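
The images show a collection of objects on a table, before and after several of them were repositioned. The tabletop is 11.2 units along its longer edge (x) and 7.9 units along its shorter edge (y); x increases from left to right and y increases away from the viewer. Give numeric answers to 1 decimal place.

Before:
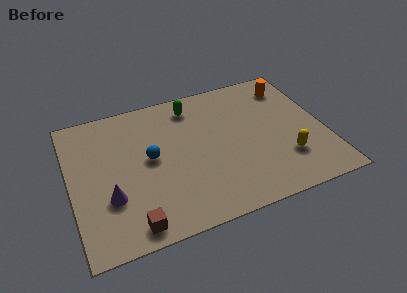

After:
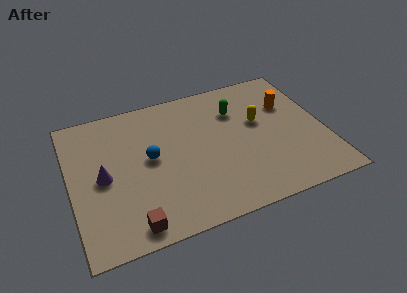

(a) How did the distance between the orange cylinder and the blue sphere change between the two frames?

-0.5

Before: roughly 6.9 units apart; after: 6.4. That's 0.5 units closer together.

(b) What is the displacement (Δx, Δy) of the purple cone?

(-0.2, 1.2)

The purple cone started near (1.6, 2.6) and ended near (1.4, 3.8).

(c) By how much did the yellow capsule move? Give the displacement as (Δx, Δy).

(-0.9, 2.5)

From the two frames, the yellow capsule sits at roughly (9.3, 2.2) before and (8.4, 4.7) after.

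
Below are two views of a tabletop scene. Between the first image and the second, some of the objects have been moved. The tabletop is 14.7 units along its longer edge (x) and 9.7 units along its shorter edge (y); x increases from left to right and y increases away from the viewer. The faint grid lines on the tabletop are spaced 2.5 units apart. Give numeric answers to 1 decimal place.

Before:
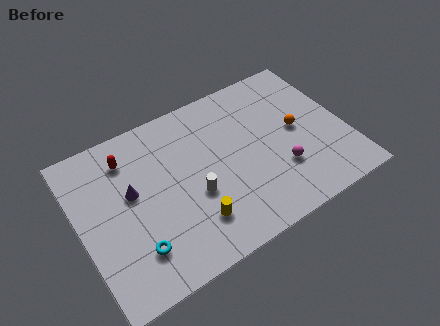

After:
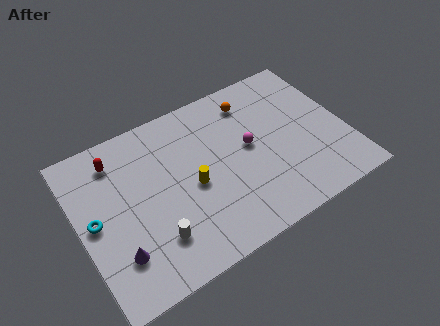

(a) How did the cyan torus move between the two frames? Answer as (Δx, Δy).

(-1.8, 2.6)

From the two frames, the cyan torus sits at roughly (2.6, 2.3) before and (0.8, 4.9) after.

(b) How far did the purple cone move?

3.3

The purple cone was near (2.9, 5.6) before and (1.7, 2.5) after, so it travelled √(1.2² + 3.1²) ≈ 3.3 units.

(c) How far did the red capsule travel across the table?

0.6

The red capsule moved from about (3.0, 7.7) to (2.4, 7.9), a distance of √(0.6² + 0.2²) ≈ 0.6.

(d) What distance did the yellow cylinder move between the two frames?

2.1

The yellow cylinder moved from about (5.8, 2.3) to (6.1, 4.4), a distance of √(0.3² + 2.1²) ≈ 2.1.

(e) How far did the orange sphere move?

3.6

From (12.1, 5.0) to (10.0, 7.9), the orange sphere covered √(2.1² + 2.9²) ≈ 3.6 units.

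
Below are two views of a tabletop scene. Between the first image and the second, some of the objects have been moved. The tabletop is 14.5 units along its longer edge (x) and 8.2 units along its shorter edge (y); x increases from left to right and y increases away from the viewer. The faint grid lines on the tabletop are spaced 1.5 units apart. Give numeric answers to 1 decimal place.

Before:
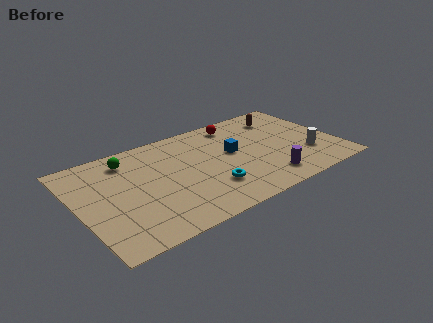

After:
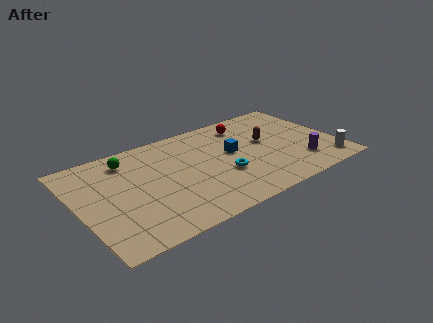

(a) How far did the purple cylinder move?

2.2

The purple cylinder was near (10.1, 1.5) before and (12.2, 2.0) after, so it travelled √(2.1² + 0.5²) ≈ 2.2 units.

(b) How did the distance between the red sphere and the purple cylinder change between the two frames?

-0.3

They were about 5.5 units apart before and 5.2 after — 0.3 units closer together.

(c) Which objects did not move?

the green sphere and the blue cube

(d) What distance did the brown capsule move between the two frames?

2.2

From (12.0, 6.5) to (10.7, 4.7), the brown capsule covered √(1.3² + 1.8²) ≈ 2.2 units.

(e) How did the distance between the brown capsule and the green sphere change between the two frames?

-1.0

The distance was about 8.9 in the first image and 7.9 in the second, so they moved 1.0 units closer together.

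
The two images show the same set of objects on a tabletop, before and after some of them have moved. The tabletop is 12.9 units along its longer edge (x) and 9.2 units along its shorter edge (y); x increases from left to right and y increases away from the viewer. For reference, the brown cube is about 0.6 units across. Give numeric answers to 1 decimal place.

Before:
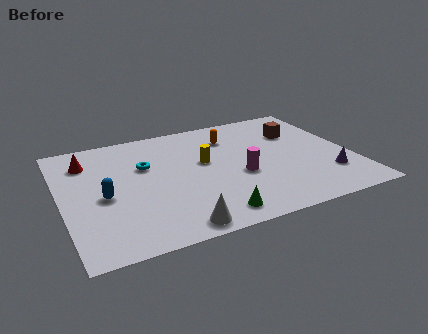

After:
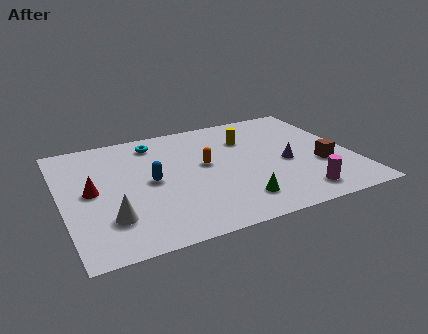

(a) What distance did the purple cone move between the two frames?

2.3

The purple cone was near (11.6, 2.4) before and (9.9, 4.0) after, so it travelled √(1.7² + 1.6²) ≈ 2.3 units.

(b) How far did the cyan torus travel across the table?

1.9

The cyan torus moved from about (3.8, 5.9) to (4.4, 7.7), a distance of √(0.6² + 1.8²) ≈ 1.9.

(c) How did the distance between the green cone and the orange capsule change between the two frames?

-2.6

Before: roughly 6.0 units apart; after: 3.4. That's 2.6 units closer together.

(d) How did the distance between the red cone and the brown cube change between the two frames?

+0.7

The distance was about 9.5 in the first image and 10.2 in the second, so they moved 0.7 units further apart.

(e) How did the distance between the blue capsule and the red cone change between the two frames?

-0.4

The distance was about 3.0 in the first image and 2.6 in the second, so they moved 0.4 units closer together.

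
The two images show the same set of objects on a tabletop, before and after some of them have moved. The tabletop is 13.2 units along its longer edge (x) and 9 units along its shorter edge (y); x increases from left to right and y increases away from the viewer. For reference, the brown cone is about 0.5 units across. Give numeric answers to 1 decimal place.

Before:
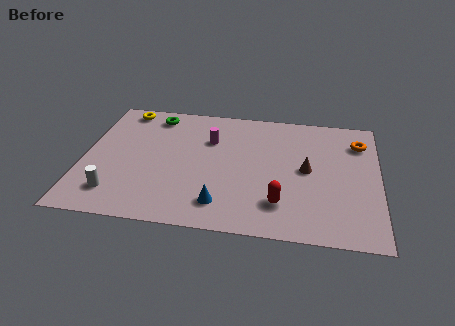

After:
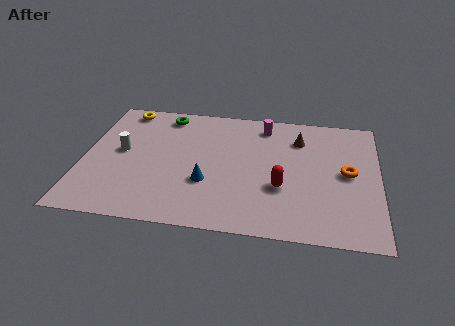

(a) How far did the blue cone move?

1.6

From (6.3, 1.7) to (5.6, 3.1), the blue cone covered √(0.7² + 1.4²) ≈ 1.6 units.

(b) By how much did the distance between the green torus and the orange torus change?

-0.4

They were about 9.3 units apart before and 8.9 after — 0.4 units closer together.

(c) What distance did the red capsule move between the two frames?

1.1

From (8.9, 2.1) to (8.9, 3.2), the red capsule covered √(0.0² + 1.1²) ≈ 1.1 units.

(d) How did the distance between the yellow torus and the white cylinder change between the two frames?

-3.0

The distance was about 6.2 in the first image and 3.2 in the second, so they moved 3.0 units closer together.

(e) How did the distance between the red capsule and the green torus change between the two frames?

-1.0

The distance was about 8.1 in the first image and 7.1 in the second, so they moved 1.0 units closer together.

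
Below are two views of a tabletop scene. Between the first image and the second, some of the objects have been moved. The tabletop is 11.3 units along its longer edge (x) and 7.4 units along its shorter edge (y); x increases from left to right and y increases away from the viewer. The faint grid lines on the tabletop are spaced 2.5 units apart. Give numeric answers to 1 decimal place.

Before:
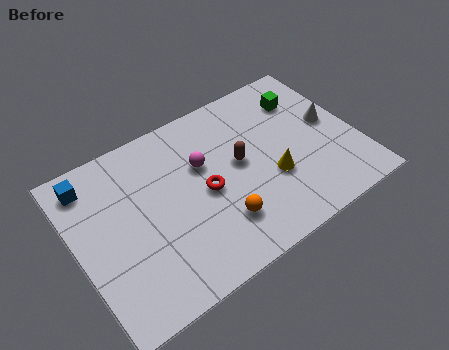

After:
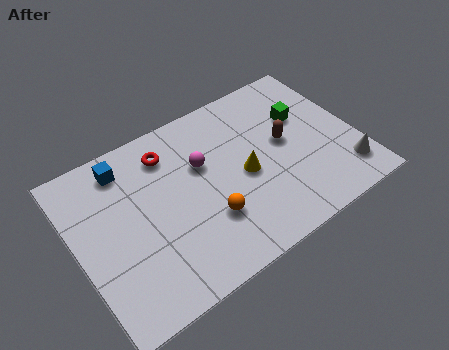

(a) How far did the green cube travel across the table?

0.8

The green cube was near (9.6, 5.6) before and (9.4, 4.8) after, so it travelled √(0.2² + 0.8²) ≈ 0.8 units.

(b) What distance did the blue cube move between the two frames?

1.4

The blue cube moved from about (0.9, 6.2) to (2.3, 6.2), a distance of √(1.4² + 0.0²) ≈ 1.4.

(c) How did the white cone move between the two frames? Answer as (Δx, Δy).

(0.1, -2.5)

The white cone started near (10.4, 4.0) and ended near (10.5, 1.5).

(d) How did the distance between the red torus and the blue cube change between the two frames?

-3.3

Before: roughly 5.0 units apart; after: 1.7. That's 3.3 units closer together.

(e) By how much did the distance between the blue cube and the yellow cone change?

-2.4

The distance was about 7.6 in the first image and 5.2 in the second, so they moved 2.4 units closer together.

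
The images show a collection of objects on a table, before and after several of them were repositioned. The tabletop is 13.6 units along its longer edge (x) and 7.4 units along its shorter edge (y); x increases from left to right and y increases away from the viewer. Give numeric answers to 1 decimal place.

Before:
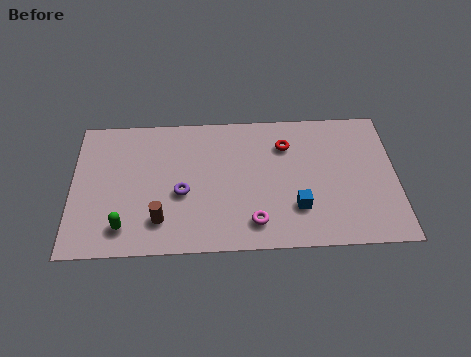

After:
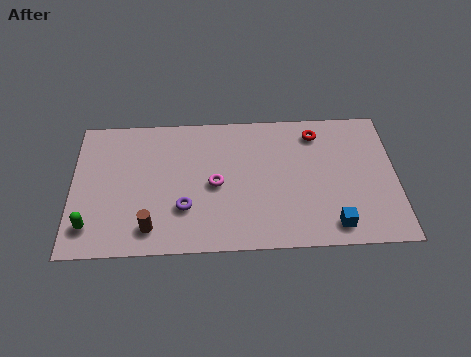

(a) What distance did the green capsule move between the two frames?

1.4

The green capsule was near (2.2, 1.4) before and (0.8, 1.5) after, so it travelled √(1.4² + 0.1²) ≈ 1.4 units.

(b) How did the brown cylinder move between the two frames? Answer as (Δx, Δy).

(-0.4, -0.4)

The brown cylinder was at about (3.7, 1.7) and moved to about (3.3, 1.3).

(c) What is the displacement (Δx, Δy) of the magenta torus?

(-1.6, 2.1)

The magenta torus was at about (7.6, 1.4) and moved to about (6.0, 3.5).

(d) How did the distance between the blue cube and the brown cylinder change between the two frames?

+1.9

They were about 5.7 units apart before and 7.6 after — 1.9 units further apart.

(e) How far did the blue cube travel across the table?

1.8

The blue cube moved from about (9.4, 2.1) to (10.9, 1.1), a distance of √(1.5² + 1.0²) ≈ 1.8.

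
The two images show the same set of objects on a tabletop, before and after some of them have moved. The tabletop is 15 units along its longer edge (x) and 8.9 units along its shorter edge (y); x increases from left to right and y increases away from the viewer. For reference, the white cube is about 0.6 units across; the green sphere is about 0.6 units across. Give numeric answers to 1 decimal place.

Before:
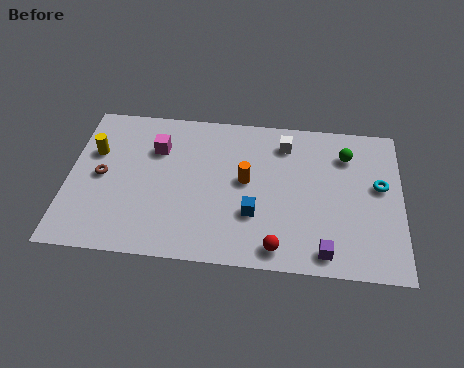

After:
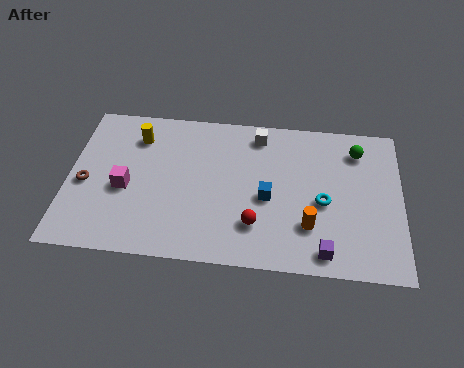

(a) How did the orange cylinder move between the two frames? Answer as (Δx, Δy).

(2.9, -2.3)

From the two frames, the orange cylinder sits at roughly (8.0, 4.8) before and (10.9, 2.5) after.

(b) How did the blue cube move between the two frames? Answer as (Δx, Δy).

(0.6, 1.0)

The blue cube started near (8.4, 2.9) and ended near (9.0, 3.9).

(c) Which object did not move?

the purple cube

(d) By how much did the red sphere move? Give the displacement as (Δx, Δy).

(-1.0, 1.2)

The red sphere was at about (9.5, 1.1) and moved to about (8.5, 2.3).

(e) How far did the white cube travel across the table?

1.3

From (9.7, 7.2) to (8.5, 7.6), the white cube covered √(1.2² + 0.4²) ≈ 1.3 units.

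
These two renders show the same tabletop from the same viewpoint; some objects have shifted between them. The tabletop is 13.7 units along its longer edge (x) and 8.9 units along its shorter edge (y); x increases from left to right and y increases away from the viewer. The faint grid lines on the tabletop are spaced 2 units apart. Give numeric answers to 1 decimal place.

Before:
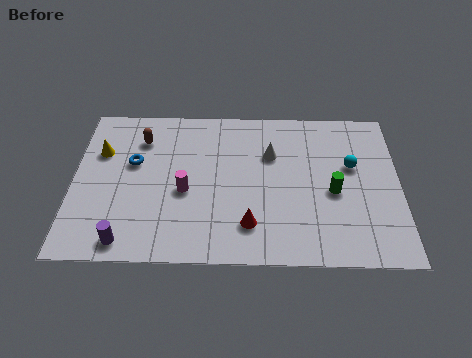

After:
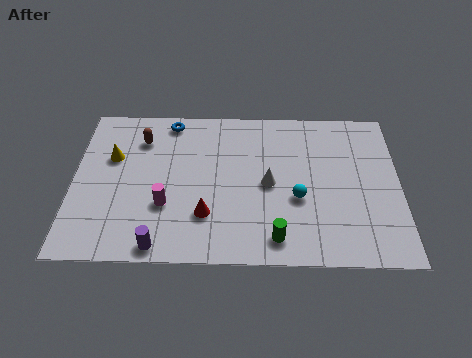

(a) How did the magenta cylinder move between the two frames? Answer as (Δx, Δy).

(-0.8, -0.8)

The magenta cylinder started near (4.7, 3.8) and ended near (3.9, 3.0).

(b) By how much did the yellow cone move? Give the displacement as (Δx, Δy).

(0.5, -0.3)

The yellow cone was at about (1.1, 6.0) and moved to about (1.6, 5.7).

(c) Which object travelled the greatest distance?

the green cylinder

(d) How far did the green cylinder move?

3.5

The green cylinder was near (10.9, 3.9) before and (8.5, 1.3) after, so it travelled √(2.4² + 2.6²) ≈ 3.5 units.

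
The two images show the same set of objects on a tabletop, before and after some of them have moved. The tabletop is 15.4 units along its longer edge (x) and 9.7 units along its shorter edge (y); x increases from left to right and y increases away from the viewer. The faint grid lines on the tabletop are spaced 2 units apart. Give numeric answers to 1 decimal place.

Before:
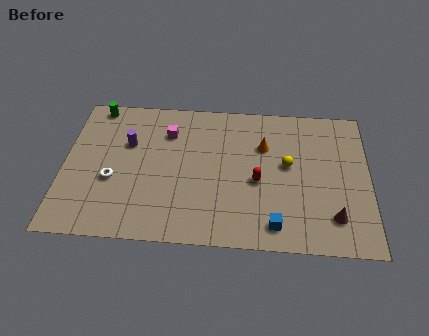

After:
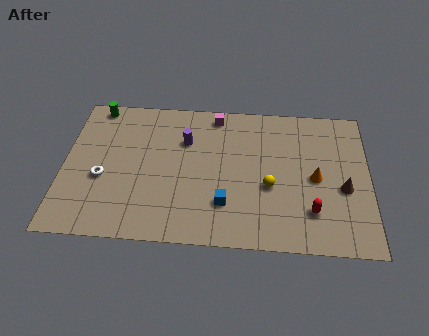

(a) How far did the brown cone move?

2.0

From (13.6, 2.1) to (14.1, 4.0), the brown cone covered √(0.5² + 1.9²) ≈ 2.0 units.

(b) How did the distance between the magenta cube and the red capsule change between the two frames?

+2.4

The distance was about 5.5 in the first image and 7.9 in the second, so they moved 2.4 units further apart.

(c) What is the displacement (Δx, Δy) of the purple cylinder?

(2.9, 0.4)

The purple cylinder started near (3.2, 6.3) and ended near (6.1, 6.7).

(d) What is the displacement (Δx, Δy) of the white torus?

(-0.5, 0.1)

The white torus was at about (2.5, 3.8) and moved to about (2.0, 3.9).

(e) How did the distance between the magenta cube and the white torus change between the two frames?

+3.0

They were about 4.3 units apart before and 7.3 after — 3.0 units further apart.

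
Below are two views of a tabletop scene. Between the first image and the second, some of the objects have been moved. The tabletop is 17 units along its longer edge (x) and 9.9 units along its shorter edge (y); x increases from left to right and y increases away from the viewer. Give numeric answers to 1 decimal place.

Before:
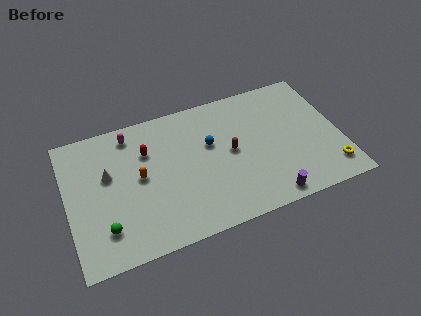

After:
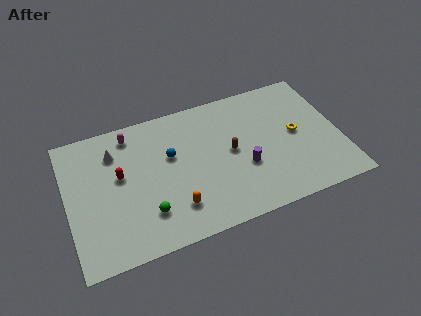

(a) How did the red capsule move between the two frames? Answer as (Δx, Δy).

(-1.8, -1.2)

From the two frames, the red capsule sits at roughly (5.1, 6.9) before and (3.3, 5.7) after.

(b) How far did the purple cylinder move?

3.0

The purple cylinder moved from about (12.1, 1.0) to (10.9, 3.7), a distance of √(1.2² + 2.7²) ≈ 3.0.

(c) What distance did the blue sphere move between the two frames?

2.5

The blue sphere was near (9.0, 6.1) before and (6.5, 6.1) after, so it travelled √(2.5² + 0.0²) ≈ 2.5 units.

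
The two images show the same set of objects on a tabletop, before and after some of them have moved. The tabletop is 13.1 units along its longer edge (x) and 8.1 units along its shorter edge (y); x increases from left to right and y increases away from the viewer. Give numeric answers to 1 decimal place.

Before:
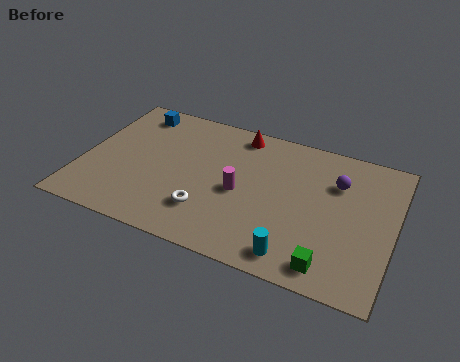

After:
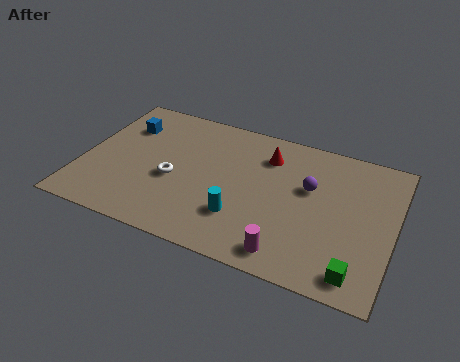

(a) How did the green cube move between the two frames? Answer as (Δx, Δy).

(1.1, 0.0)

From the two frames, the green cube sits at roughly (10.7, 1.1) before and (11.8, 1.1) after.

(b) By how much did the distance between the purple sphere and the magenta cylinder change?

-0.5

Before: roughly 4.4 units apart; after: 3.9. That's 0.5 units closer together.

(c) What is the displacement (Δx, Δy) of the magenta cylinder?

(2.3, -2.6)

The magenta cylinder started near (6.7, 3.7) and ended near (9.0, 1.1).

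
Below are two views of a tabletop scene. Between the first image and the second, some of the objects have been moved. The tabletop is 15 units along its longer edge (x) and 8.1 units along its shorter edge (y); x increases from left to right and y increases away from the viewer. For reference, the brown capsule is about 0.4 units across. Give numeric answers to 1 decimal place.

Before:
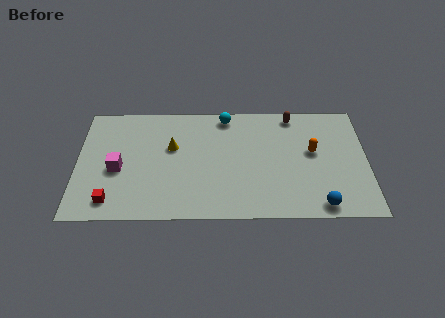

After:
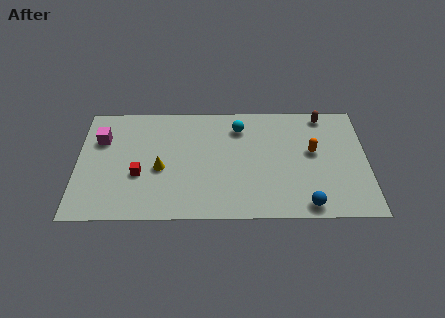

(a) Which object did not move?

the orange capsule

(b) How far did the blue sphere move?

0.7

The blue sphere moved from about (12.5, 0.9) to (11.8, 0.9), a distance of √(0.7² + 0.0²) ≈ 0.7.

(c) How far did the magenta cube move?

2.3

From (2.1, 3.5) to (1.2, 5.6), the magenta cube covered √(0.9² + 2.1²) ≈ 2.3 units.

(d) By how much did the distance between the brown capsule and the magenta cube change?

+1.9

They were about 9.8 units apart before and 11.7 after — 1.9 units further apart.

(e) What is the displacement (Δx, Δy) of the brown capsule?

(1.6, 0.0)

From the two frames, the brown capsule sits at roughly (11.2, 7.2) before and (12.8, 7.2) after.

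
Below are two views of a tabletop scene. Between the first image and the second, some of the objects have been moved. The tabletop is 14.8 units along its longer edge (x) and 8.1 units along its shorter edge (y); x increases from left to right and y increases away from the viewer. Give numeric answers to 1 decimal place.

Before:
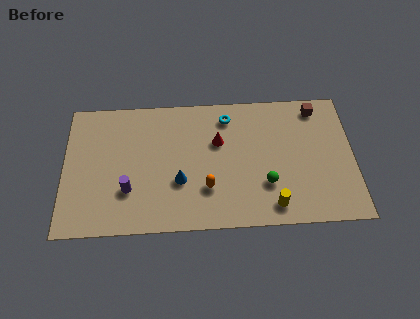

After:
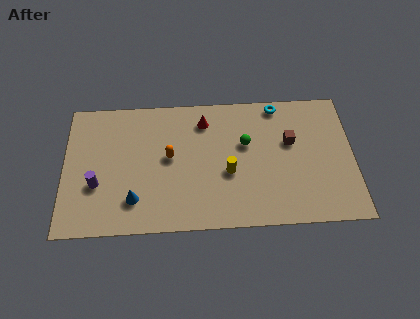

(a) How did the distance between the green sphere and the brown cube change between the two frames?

-2.9

They were about 5.2 units apart before and 2.3 after — 2.9 units closer together.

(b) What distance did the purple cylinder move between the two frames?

1.6

From (3.3, 2.5) to (1.7, 2.9), the purple cylinder covered √(1.6² + 0.4²) ≈ 1.6 units.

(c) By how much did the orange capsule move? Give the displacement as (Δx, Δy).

(-1.9, 2.0)

From the two frames, the orange capsule sits at roughly (7.3, 2.4) before and (5.4, 4.4) after.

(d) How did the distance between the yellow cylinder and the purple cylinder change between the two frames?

-0.7

Before: roughly 7.4 units apart; after: 6.7. That's 0.7 units closer together.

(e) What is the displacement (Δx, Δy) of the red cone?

(-0.7, 1.3)

The red cone was at about (7.9, 5.2) and moved to about (7.2, 6.5).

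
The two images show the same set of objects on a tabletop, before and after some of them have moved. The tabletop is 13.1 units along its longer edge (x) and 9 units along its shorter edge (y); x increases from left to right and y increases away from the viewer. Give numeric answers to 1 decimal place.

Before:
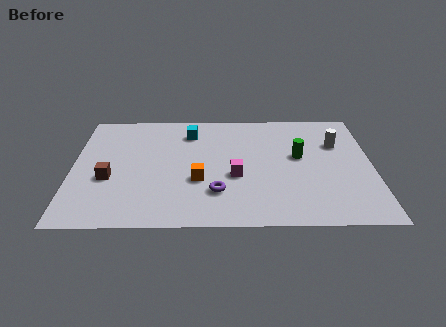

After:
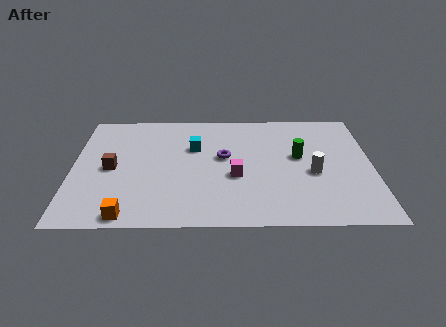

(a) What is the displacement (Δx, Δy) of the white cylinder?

(-1.1, -2.3)

The white cylinder was at about (11.6, 6.1) and moved to about (10.5, 3.8).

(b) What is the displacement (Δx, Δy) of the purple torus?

(0.3, 2.7)

The purple torus started near (6.3, 2.4) and ended near (6.6, 5.1).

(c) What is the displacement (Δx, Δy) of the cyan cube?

(0.2, -1.2)

The cyan cube started near (5.1, 7.1) and ended near (5.3, 5.9).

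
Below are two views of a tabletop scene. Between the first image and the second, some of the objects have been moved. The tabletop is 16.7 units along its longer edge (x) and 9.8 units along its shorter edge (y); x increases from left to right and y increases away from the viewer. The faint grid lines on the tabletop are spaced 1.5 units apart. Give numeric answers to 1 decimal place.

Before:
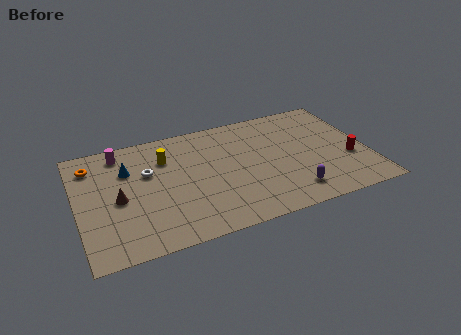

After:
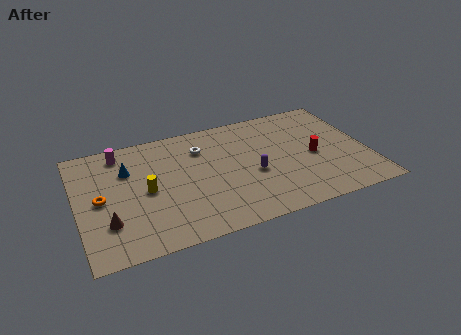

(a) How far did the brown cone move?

1.8

From (2.3, 4.5) to (1.6, 2.8), the brown cone covered √(0.7² + 1.7²) ≈ 1.8 units.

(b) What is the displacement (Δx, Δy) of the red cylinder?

(-2.0, 0.9)

From the two frames, the red cylinder sits at roughly (15.6, 3.6) before and (13.6, 4.5) after.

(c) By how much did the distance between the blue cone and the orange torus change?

+0.4

Before: roughly 2.2 units apart; after: 2.6. That's 0.4 units further apart.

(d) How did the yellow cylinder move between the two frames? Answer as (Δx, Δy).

(-1.3, -2.4)

The yellow cylinder was at about (5.2, 7.1) and moved to about (3.9, 4.7).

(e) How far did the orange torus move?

3.0

The orange torus was near (1.0, 7.8) before and (1.3, 4.8) after, so it travelled √(0.3² + 3.0²) ≈ 3.0 units.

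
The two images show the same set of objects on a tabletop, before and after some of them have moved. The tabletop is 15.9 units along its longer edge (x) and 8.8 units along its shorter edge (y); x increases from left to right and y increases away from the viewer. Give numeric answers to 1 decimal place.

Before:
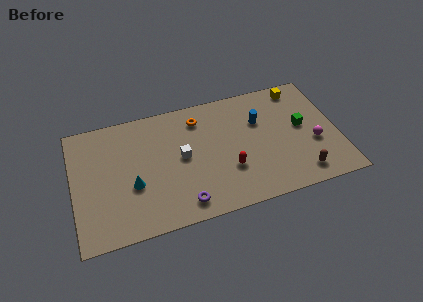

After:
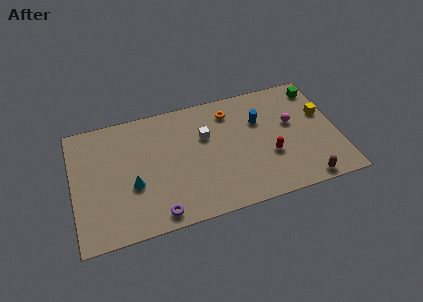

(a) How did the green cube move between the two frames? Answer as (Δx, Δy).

(1.2, 2.6)

The green cube started near (13.8, 4.8) and ended near (15.0, 7.4).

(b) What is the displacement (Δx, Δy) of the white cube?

(1.5, 1.1)

The white cube was at about (6.5, 4.6) and moved to about (8.0, 5.7).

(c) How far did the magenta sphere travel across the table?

2.2

The magenta sphere moved from about (14.4, 3.4) to (13.2, 5.2), a distance of √(1.2² + 1.8²) ≈ 2.2.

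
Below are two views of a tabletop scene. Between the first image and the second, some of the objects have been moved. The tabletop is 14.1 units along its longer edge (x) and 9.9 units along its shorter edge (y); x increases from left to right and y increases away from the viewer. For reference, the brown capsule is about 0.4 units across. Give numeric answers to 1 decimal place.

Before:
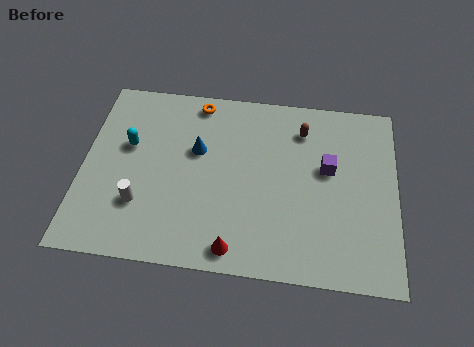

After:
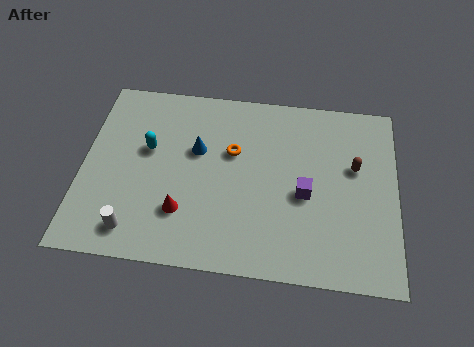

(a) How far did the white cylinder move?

1.4

The white cylinder moved from about (2.7, 2.9) to (2.5, 1.5), a distance of √(0.2² + 1.4²) ≈ 1.4.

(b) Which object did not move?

the blue cone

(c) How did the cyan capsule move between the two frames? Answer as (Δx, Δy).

(0.9, -0.1)

The cyan capsule started near (2.0, 6.0) and ended near (2.9, 5.9).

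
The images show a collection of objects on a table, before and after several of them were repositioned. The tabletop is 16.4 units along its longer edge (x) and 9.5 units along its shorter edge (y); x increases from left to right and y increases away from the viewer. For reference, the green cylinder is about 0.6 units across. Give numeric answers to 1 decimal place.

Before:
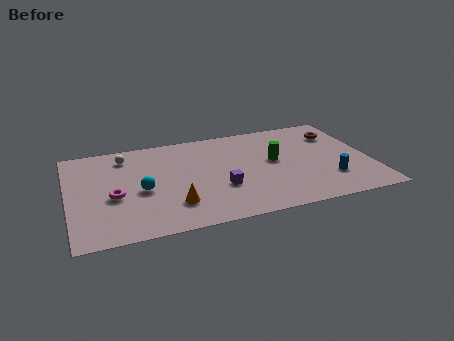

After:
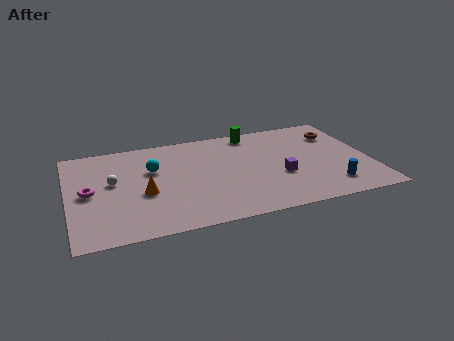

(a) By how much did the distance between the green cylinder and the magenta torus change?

+1.0

Before: roughly 8.9 units apart; after: 9.9. That's 1.0 units further apart.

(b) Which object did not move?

the brown torus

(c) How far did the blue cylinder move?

0.7

From (14.0, 2.6) to (14.0, 1.9), the blue cylinder covered √(0.0² + 0.7²) ≈ 0.7 units.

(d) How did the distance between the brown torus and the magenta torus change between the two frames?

+1.1

Before: roughly 12.9 units apart; after: 14.0. That's 1.1 units further apart.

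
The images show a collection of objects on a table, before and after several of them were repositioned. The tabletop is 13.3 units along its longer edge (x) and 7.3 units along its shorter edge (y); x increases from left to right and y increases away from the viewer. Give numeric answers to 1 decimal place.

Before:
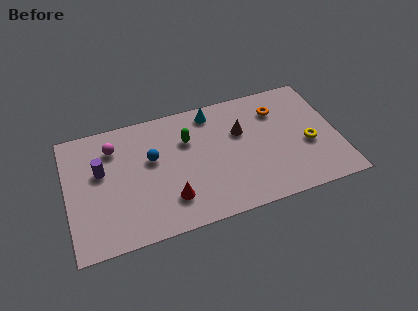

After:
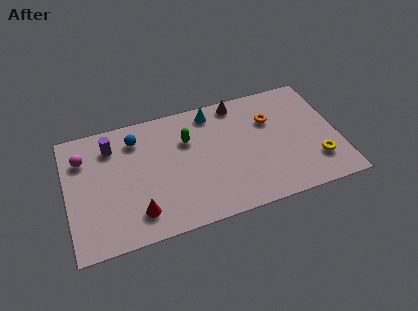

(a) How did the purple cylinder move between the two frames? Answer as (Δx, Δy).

(0.6, 1.3)

The purple cylinder started near (1.7, 4.4) and ended near (2.3, 5.7).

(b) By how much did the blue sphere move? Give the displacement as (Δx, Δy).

(-0.7, 1.4)

The blue sphere started near (4.2, 4.4) and ended near (3.5, 5.8).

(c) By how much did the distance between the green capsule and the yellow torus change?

+0.7

They were about 6.1 units apart before and 6.8 after — 0.7 units further apart.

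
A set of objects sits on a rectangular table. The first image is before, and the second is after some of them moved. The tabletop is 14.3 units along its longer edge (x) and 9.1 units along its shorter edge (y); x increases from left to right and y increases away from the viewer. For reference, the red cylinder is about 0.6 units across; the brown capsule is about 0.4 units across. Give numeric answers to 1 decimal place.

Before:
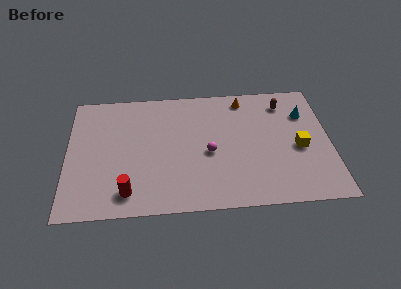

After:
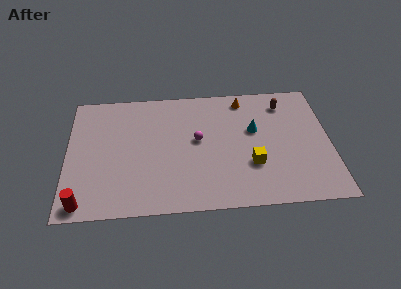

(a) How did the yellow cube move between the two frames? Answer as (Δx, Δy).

(-2.6, -1.0)

The yellow cube started near (12.6, 4.0) and ended near (10.0, 3.0).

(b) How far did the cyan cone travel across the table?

3.0

The cyan cone moved from about (13.0, 6.5) to (10.2, 5.5), a distance of √(2.8² + 1.0²) ≈ 3.0.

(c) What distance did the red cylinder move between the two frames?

2.5

From (3.3, 1.5) to (0.9, 0.9), the red cylinder covered √(2.4² + 0.6²) ≈ 2.5 units.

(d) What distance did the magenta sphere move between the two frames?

1.2

The magenta sphere moved from about (7.7, 4.0) to (7.1, 5.0), a distance of √(0.6² + 1.0²) ≈ 1.2.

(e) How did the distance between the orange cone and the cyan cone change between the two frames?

-1.1

The distance was about 3.6 in the first image and 2.5 in the second, so they moved 1.1 units closer together.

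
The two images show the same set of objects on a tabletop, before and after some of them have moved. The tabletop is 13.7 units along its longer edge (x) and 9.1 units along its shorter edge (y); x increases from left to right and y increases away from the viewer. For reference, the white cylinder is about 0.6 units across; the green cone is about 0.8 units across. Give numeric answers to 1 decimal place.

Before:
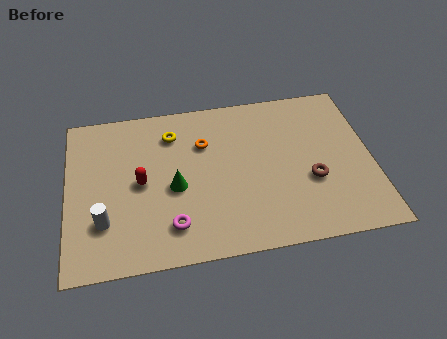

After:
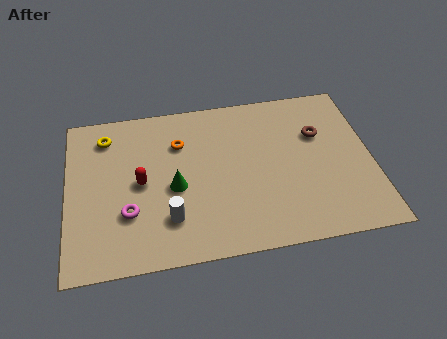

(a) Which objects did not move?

the green cone and the red capsule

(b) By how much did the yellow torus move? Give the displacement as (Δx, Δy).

(-3.0, 0.3)

From the two frames, the yellow torus sits at roughly (4.8, 7.1) before and (1.8, 7.4) after.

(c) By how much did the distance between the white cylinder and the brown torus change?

-1.5

Before: roughly 9.3 units apart; after: 7.8. That's 1.5 units closer together.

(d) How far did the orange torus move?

1.1

From (6.2, 6.3) to (5.1, 6.5), the orange torus covered √(1.1² + 0.2²) ≈ 1.1 units.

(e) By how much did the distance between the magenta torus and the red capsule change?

-1.2

The distance was about 2.9 in the first image and 1.7 in the second, so they moved 1.2 units closer together.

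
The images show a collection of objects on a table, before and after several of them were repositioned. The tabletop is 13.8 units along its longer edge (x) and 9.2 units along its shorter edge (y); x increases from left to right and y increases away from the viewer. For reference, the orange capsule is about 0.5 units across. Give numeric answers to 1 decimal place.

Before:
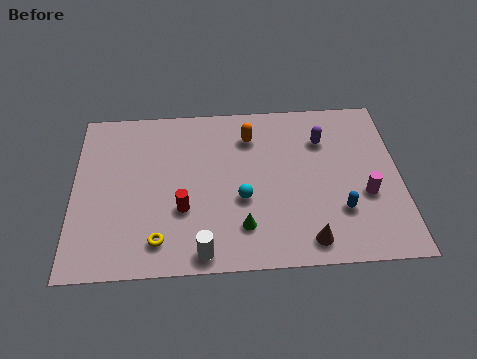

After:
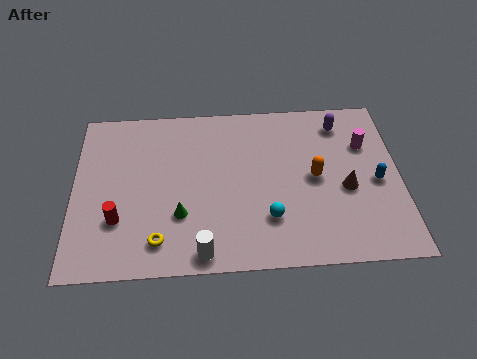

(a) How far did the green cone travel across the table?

2.7

From (7.1, 2.1) to (4.5, 2.9), the green cone covered √(2.6² + 0.8²) ≈ 2.7 units.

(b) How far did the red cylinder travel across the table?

2.7

From (4.6, 3.2) to (1.9, 2.8), the red cylinder covered √(2.7² + 0.4²) ≈ 2.7 units.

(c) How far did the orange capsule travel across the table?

3.7

The orange capsule moved from about (7.5, 7.1) to (10.2, 4.6), a distance of √(2.7² + 2.5²) ≈ 3.7.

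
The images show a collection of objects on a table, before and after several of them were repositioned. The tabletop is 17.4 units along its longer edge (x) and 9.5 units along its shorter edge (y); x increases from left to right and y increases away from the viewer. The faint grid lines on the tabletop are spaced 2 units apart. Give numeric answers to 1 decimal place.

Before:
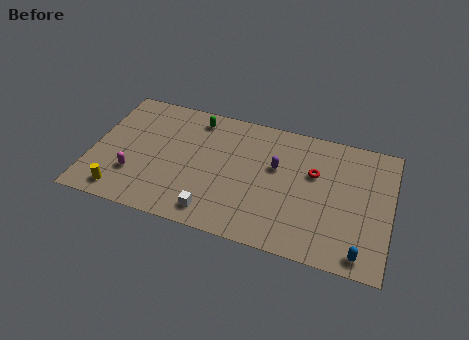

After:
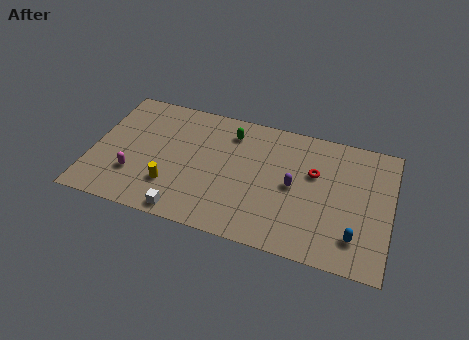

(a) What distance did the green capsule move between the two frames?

2.2

The green capsule moved from about (5.8, 8.1) to (7.9, 7.6), a distance of √(2.1² + 0.5²) ≈ 2.2.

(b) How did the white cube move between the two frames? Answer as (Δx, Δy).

(-1.6, -0.5)

The white cube was at about (7.4, 1.4) and moved to about (5.8, 0.9).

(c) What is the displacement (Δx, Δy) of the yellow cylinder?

(2.8, 1.3)

From the two frames, the yellow cylinder sits at roughly (2.0, 1.3) before and (4.8, 2.6) after.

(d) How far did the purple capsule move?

1.6

From (10.7, 5.8) to (11.8, 4.7), the purple capsule covered √(1.1² + 1.1²) ≈ 1.6 units.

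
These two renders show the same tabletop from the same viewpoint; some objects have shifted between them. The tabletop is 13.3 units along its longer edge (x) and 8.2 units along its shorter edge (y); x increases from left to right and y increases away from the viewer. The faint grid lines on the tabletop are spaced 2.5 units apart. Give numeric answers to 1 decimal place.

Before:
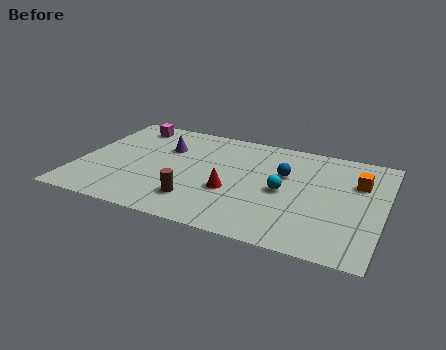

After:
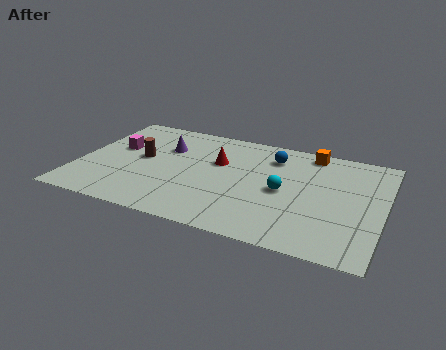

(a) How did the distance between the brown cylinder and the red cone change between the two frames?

+1.6

The distance was about 1.8 in the first image and 3.4 in the second, so they moved 1.6 units further apart.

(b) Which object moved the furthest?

the brown cylinder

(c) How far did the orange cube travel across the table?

2.8

From (12.1, 5.6) to (9.9, 7.3), the orange cube covered √(2.2² + 1.7²) ≈ 2.8 units.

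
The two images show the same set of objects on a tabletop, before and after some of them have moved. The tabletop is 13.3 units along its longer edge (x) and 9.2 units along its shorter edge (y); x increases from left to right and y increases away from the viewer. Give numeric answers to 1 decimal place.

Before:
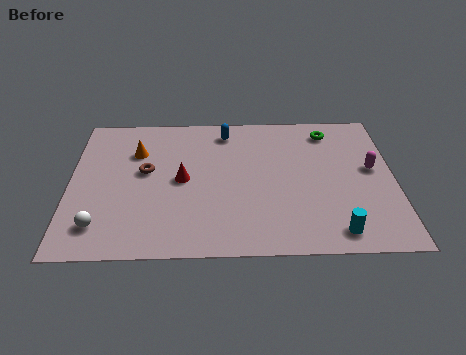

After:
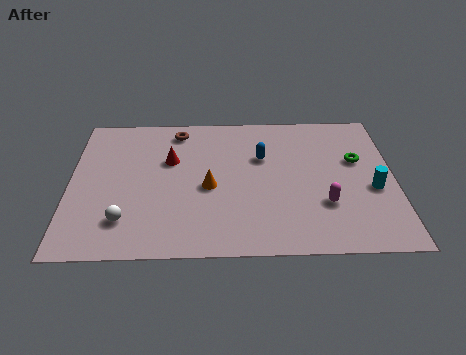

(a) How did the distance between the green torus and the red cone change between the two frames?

+0.9

The distance was about 6.8 in the first image and 7.7 in the second, so they moved 0.9 units further apart.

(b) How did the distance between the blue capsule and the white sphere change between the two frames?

-1.1

Before: roughly 7.9 units apart; after: 6.8. That's 1.1 units closer together.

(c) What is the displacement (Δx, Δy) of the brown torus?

(1.3, 2.7)

The brown torus was at about (3.1, 5.2) and moved to about (4.4, 7.9).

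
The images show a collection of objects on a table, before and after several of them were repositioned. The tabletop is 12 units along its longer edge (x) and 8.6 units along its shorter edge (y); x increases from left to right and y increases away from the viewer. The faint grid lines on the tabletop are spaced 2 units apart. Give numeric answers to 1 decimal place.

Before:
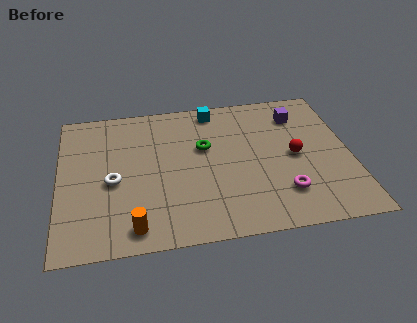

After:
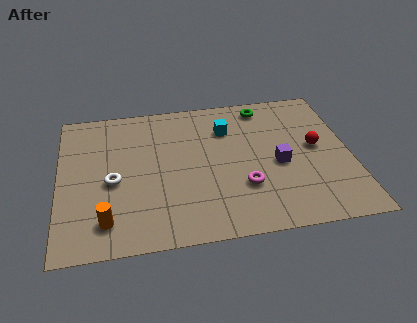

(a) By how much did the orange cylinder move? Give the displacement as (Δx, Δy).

(-1.1, 0.5)

The orange cylinder was at about (3.0, 1.1) and moved to about (1.9, 1.6).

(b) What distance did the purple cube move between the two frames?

3.1

The purple cube moved from about (10.0, 6.7) to (9.0, 3.8), a distance of √(1.0² + 2.9²) ≈ 3.1.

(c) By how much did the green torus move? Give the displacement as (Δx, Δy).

(2.6, 2.2)

The green torus started near (6.0, 5.3) and ended near (8.6, 7.5).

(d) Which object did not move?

the white torus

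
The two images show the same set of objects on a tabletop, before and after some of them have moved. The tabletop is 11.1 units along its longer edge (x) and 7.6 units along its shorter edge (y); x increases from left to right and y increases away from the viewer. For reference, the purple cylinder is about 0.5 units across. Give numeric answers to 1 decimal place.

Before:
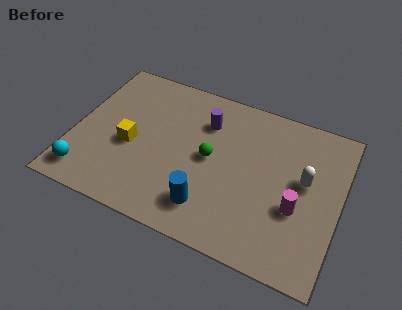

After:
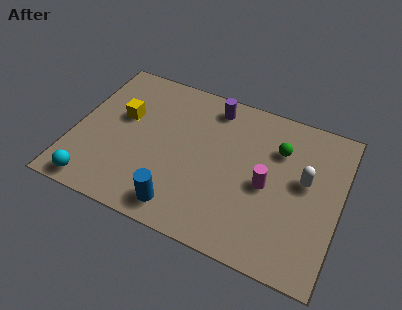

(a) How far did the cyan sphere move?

0.6

From (0.8, 1.2) to (1.2, 0.8), the cyan sphere covered √(0.4² + 0.4²) ≈ 0.6 units.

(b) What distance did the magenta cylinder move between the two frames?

1.4

The magenta cylinder moved from about (9.4, 2.9) to (8.1, 3.5), a distance of √(1.3² + 0.6²) ≈ 1.4.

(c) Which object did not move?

the white capsule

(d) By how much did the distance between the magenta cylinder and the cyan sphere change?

-1.4

They were about 8.8 units apart before and 7.4 after — 1.4 units closer together.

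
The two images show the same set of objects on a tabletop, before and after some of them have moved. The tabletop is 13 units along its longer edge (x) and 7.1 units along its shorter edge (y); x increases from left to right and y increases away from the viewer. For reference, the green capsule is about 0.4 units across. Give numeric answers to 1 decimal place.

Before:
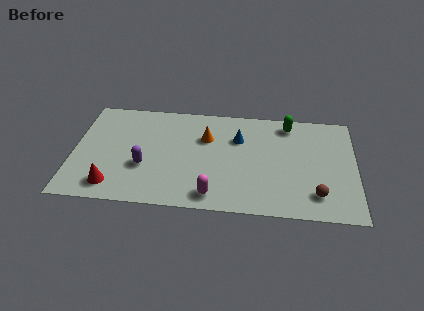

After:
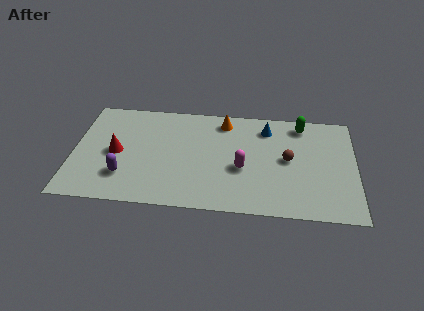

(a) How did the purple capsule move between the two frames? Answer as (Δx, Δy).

(-0.9, -0.7)

The purple capsule was at about (3.3, 2.6) and moved to about (2.4, 1.9).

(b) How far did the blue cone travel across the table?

1.5

The blue cone was near (7.6, 4.9) before and (8.9, 5.7) after, so it travelled √(1.3² + 0.8²) ≈ 1.5 units.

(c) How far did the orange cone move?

1.4

The orange cone was near (6.1, 4.8) before and (6.9, 6.0) after, so it travelled √(0.8² + 1.2²) ≈ 1.4 units.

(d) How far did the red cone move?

2.2

From (1.9, 1.2) to (2.0, 3.4), the red cone covered √(0.1² + 2.2²) ≈ 2.2 units.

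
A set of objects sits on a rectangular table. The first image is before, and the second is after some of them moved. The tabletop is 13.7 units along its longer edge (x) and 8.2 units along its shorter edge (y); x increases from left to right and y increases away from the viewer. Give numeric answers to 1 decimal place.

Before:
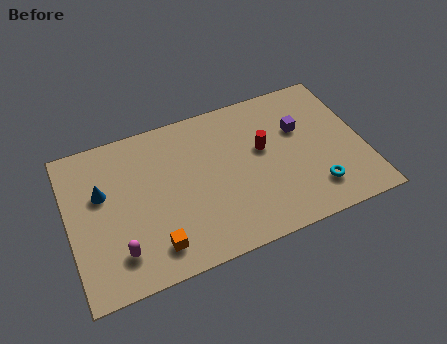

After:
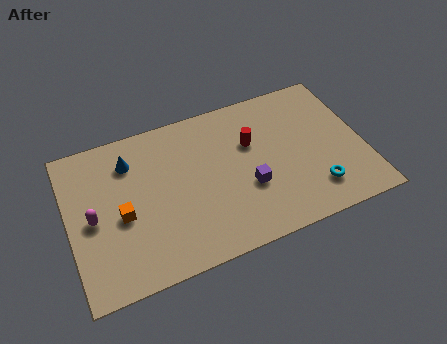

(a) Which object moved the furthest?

the purple cube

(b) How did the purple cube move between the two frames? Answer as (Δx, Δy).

(-2.7, -2.3)

The purple cube was at about (10.9, 5.3) and moved to about (8.2, 3.0).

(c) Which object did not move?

the cyan torus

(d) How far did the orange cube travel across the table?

2.5

The orange cube moved from about (3.7, 1.5) to (2.4, 3.6), a distance of √(1.3² + 2.1²) ≈ 2.5.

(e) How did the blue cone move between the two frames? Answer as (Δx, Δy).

(1.4, 1.2)

The blue cone started near (1.6, 5.1) and ended near (3.0, 6.3).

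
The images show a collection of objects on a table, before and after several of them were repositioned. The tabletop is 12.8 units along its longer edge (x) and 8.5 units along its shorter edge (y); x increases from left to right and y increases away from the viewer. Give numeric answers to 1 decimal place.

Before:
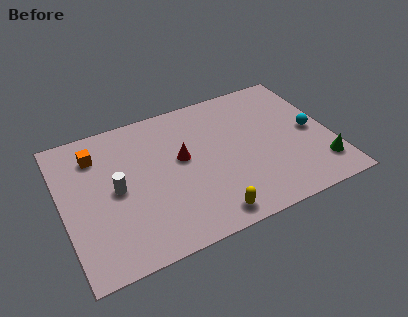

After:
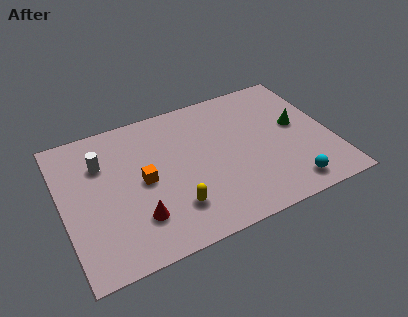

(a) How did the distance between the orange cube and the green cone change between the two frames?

-3.8

Before: roughly 11.3 units apart; after: 7.5. That's 3.8 units closer together.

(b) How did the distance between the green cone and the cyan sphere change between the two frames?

+1.3

Before: roughly 2.3 units apart; after: 3.6. That's 1.3 units further apart.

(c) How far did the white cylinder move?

1.9

The white cylinder was near (2.5, 4.2) before and (2.0, 6.0) after, so it travelled √(0.5² + 1.8²) ≈ 1.9 units.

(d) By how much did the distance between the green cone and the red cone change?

+1.4

The distance was about 7.0 in the first image and 8.4 in the second, so they moved 1.4 units further apart.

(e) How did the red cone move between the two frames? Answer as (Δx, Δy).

(-2.4, -2.6)

The red cone was at about (5.7, 4.8) and moved to about (3.3, 2.2).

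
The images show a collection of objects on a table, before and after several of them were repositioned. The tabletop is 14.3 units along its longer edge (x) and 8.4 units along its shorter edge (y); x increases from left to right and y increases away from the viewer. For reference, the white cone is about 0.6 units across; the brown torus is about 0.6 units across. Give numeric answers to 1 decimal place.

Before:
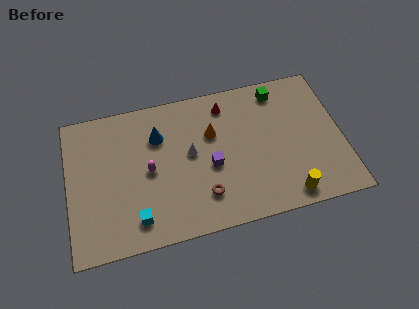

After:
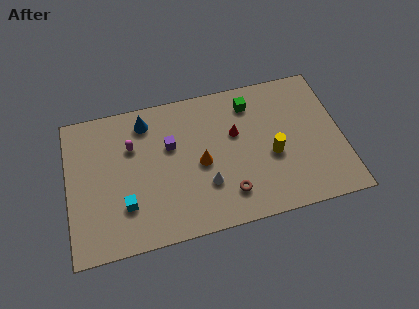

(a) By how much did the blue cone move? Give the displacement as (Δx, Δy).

(-0.6, 1.0)

The blue cone was at about (4.8, 6.0) and moved to about (4.2, 7.0).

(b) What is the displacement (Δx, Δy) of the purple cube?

(-2.0, 1.7)

The purple cube started near (7.4, 3.6) and ended near (5.4, 5.3).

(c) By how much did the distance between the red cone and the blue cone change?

+1.2

They were about 3.7 units apart before and 4.9 after — 1.2 units further apart.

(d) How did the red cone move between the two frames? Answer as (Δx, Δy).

(0.4, -1.8)

The red cone was at about (8.4, 7.0) and moved to about (8.8, 5.2).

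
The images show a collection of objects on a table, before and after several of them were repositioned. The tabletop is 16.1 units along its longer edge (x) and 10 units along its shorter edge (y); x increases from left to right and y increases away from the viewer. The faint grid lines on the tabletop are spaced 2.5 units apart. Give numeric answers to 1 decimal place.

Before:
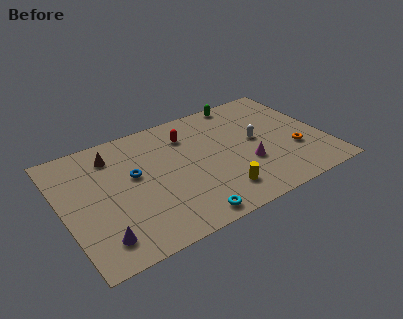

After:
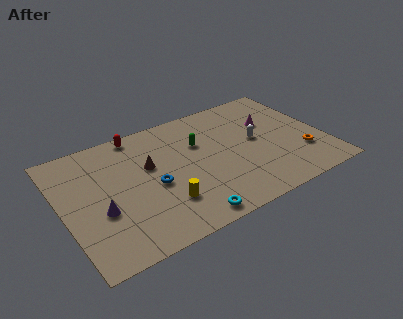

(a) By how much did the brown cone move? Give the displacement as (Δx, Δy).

(2.0, -1.9)

The brown cone started near (3.4, 8.0) and ended near (5.4, 6.1).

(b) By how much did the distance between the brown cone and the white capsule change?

-2.4

Before: roughly 9.0 units apart; after: 6.6. That's 2.4 units closer together.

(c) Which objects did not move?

the cyan torus and the white capsule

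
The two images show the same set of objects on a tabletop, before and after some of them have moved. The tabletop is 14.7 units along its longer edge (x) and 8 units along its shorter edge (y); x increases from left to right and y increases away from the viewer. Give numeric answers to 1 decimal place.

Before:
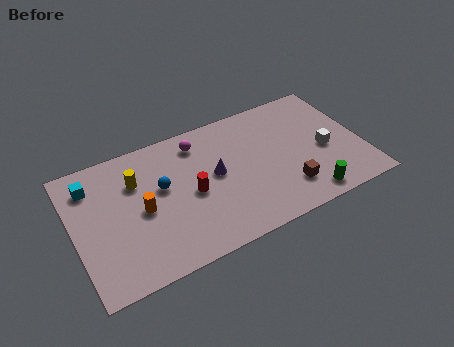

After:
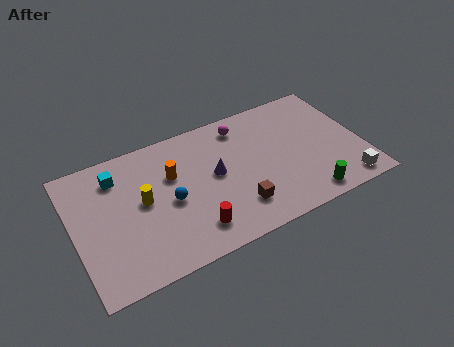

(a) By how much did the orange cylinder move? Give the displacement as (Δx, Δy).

(1.7, 1.4)

From the two frames, the orange cylinder sits at roughly (3.4, 3.8) before and (5.1, 5.2) after.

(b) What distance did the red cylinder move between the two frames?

2.1

The red cylinder was near (5.9, 3.7) before and (5.7, 1.6) after, so it travelled √(0.2² + 2.1²) ≈ 2.1 units.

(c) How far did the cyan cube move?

1.3

The cyan cube moved from about (1.1, 6.3) to (2.4, 6.3), a distance of √(1.3² + 0.0²) ≈ 1.3.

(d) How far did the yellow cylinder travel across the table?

1.3

The yellow cylinder moved from about (3.3, 5.6) to (3.5, 4.3), a distance of √(0.2² + 1.3²) ≈ 1.3.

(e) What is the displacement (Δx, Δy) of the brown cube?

(-2.6, 0.0)

From the two frames, the brown cube sits at roughly (10.6, 1.9) before and (8.0, 1.9) after.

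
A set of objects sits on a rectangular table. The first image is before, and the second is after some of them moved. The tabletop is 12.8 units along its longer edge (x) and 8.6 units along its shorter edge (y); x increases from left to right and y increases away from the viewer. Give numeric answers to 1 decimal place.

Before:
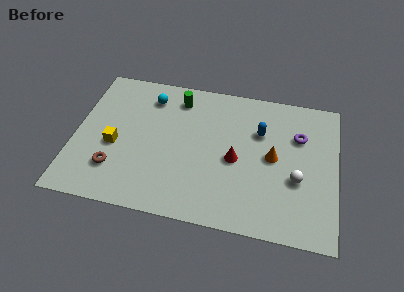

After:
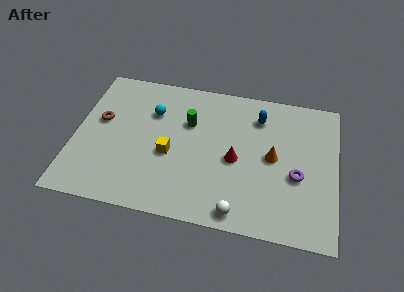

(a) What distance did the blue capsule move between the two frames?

0.9

The blue capsule was near (9.0, 5.8) before and (8.9, 6.7) after, so it travelled √(0.1² + 0.9²) ≈ 0.9 units.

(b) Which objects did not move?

the orange cone and the red cone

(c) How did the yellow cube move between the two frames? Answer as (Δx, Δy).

(2.7, 0.0)

The yellow cube was at about (2.0, 3.6) and moved to about (4.7, 3.6).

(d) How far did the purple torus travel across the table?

2.4

The purple torus moved from about (10.9, 5.9) to (10.9, 3.5), a distance of √(0.0² + 2.4²) ≈ 2.4.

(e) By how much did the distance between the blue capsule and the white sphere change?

+2.7

Before: roughly 3.1 units apart; after: 5.8. That's 2.7 units further apart.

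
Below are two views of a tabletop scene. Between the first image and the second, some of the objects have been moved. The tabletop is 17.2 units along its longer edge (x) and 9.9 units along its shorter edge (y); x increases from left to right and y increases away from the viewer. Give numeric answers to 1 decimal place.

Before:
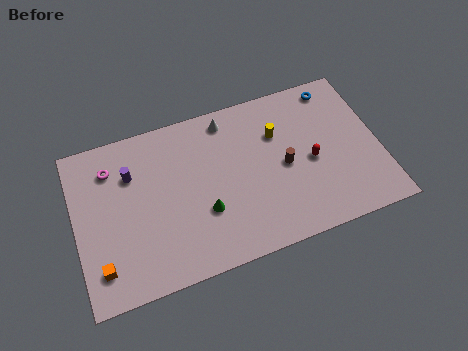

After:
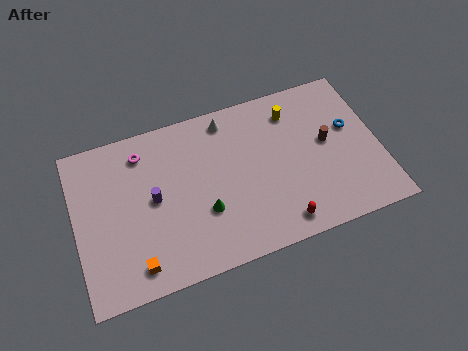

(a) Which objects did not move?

the green cone and the white cone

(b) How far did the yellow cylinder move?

1.5

From (11.6, 6.8) to (12.6, 7.9), the yellow cylinder covered √(1.0² + 1.1²) ≈ 1.5 units.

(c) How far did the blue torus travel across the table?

2.9

The blue torus moved from about (15.1, 8.7) to (15.7, 5.9), a distance of √(0.6² + 2.8²) ≈ 2.9.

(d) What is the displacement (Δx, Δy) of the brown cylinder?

(2.5, 0.7)

The brown cylinder started near (11.8, 4.7) and ended near (14.3, 5.4).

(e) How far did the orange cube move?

2.0

The orange cube moved from about (1.2, 2.0) to (3.1, 1.5), a distance of √(1.9² + 0.5²) ≈ 2.0.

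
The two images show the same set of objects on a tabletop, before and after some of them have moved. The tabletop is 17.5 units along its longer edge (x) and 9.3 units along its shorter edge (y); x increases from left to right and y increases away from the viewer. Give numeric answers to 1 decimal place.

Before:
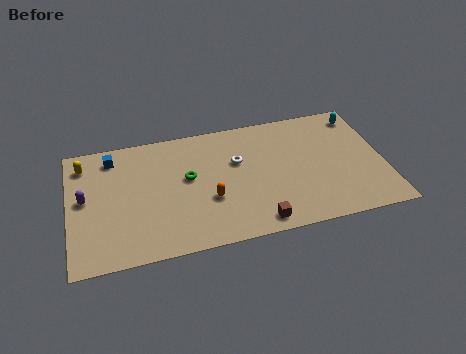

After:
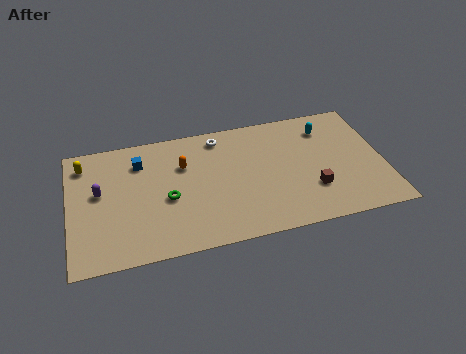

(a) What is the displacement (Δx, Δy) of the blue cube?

(1.5, -0.7)

The blue cube started near (2.5, 7.8) and ended near (4.0, 7.1).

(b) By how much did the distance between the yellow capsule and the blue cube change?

+1.5

The distance was about 1.6 in the first image and 3.1 in the second, so they moved 1.5 units further apart.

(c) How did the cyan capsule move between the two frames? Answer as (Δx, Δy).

(-2.0, -0.6)

From the two frames, the cyan capsule sits at roughly (16.5, 7.9) before and (14.5, 7.3) after.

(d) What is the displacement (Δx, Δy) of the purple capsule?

(0.8, 0.3)

From the two frames, the purple capsule sits at roughly (0.9, 5.0) before and (1.7, 5.3) after.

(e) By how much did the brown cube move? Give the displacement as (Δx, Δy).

(3.2, 1.7)

The brown cube was at about (10.2, 1.1) and moved to about (13.4, 2.8).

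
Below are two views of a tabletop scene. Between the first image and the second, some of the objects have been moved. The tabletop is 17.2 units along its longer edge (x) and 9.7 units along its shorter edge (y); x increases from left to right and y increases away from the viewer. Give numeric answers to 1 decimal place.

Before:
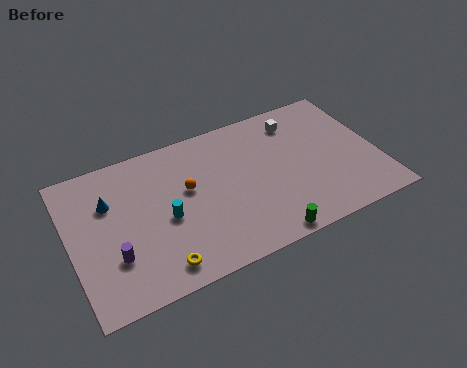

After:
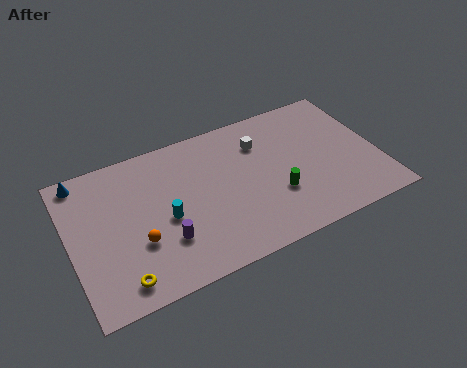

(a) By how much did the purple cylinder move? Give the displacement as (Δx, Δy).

(2.8, -0.1)

The purple cylinder was at about (2.2, 3.0) and moved to about (5.0, 2.9).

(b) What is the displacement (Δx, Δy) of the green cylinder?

(1.0, 2.5)

The green cylinder was at about (10.3, 0.8) and moved to about (11.3, 3.3).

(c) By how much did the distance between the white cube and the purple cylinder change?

-4.7

The distance was about 12.0 in the first image and 7.3 in the second, so they moved 4.7 units closer together.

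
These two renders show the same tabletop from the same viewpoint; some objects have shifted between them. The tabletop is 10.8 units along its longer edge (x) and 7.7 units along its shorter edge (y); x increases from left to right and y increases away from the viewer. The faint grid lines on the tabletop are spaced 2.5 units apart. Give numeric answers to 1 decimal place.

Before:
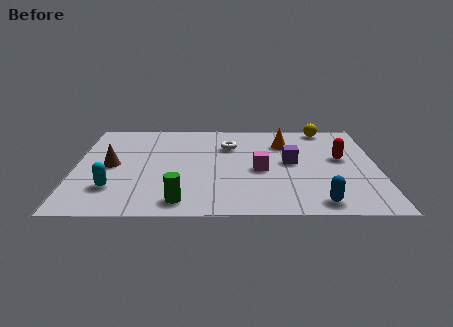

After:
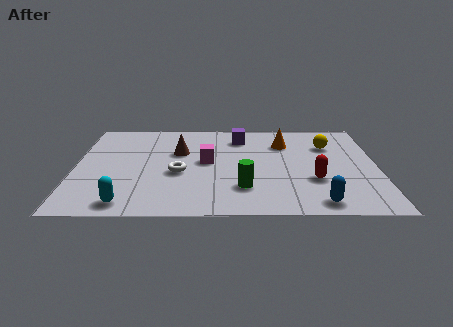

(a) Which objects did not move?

the orange cone and the blue capsule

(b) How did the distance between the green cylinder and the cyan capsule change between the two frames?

+1.6

The distance was about 2.6 in the first image and 4.2 in the second, so they moved 1.6 units further apart.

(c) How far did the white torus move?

2.8

The white torus was near (5.5, 5.4) before and (3.7, 3.2) after, so it travelled √(1.8² + 2.2²) ≈ 2.8 units.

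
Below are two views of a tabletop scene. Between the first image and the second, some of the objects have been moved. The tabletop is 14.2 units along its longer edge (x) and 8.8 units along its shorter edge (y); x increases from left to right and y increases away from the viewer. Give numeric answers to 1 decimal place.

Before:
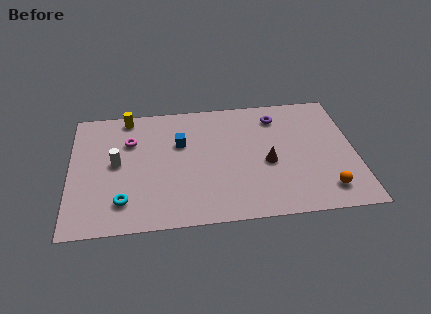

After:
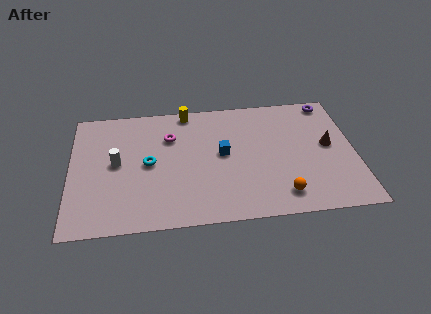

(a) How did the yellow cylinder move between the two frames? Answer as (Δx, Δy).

(3.0, 0.1)

The yellow cylinder started near (2.9, 7.9) and ended near (5.9, 8.0).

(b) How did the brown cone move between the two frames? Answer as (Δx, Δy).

(3.1, 0.9)

The brown cone was at about (9.8, 3.8) and moved to about (12.9, 4.7).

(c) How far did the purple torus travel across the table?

2.8

The purple torus moved from about (10.4, 7.1) to (13.1, 7.9), a distance of √(2.7² + 0.8²) ≈ 2.8.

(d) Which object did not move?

the white cylinder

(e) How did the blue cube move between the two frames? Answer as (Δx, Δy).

(2.1, -1.0)

The blue cube started near (5.5, 5.7) and ended near (7.6, 4.7).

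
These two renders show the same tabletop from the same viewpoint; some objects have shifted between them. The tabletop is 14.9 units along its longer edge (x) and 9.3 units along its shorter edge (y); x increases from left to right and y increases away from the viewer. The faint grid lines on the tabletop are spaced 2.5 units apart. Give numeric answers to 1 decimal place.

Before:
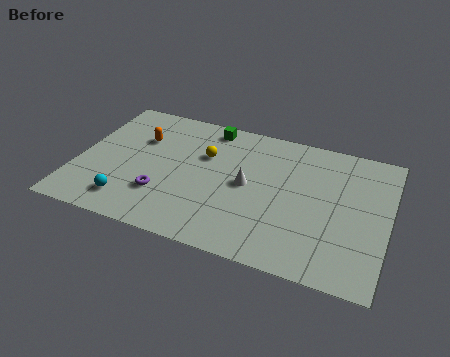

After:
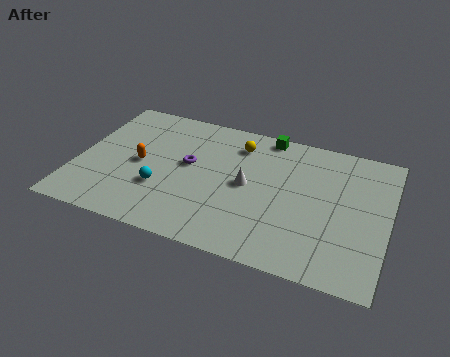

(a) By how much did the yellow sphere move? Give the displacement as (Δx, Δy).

(1.5, 1.3)

The yellow sphere started near (6.0, 6.1) and ended near (7.5, 7.4).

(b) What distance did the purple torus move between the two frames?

2.7

The purple torus was near (4.3, 2.7) before and (5.3, 5.2) after, so it travelled √(1.0² + 2.5²) ≈ 2.7 units.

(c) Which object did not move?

the white cone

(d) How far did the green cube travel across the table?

2.8

The green cube was near (6.0, 8.2) before and (8.8, 8.5) after, so it travelled √(2.8² + 0.3²) ≈ 2.8 units.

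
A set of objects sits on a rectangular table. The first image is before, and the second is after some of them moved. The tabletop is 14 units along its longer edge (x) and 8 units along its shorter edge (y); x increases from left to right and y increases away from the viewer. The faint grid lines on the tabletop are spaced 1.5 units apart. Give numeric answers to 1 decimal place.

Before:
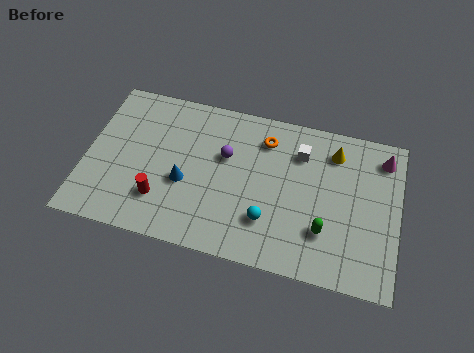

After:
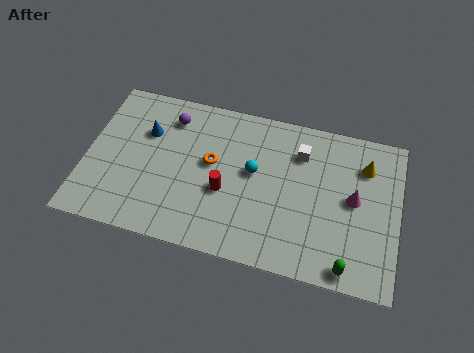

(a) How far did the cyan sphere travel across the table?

2.4

From (8.3, 2.2) to (7.5, 4.5), the cyan sphere covered √(0.8² + 2.3²) ≈ 2.4 units.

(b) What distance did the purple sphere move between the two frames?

3.0

From (6.2, 5.0) to (3.6, 6.4), the purple sphere covered √(2.6² + 1.4²) ≈ 3.0 units.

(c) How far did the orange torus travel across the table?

2.9

From (7.9, 6.3) to (5.6, 4.5), the orange torus covered √(2.3² + 1.8²) ≈ 2.9 units.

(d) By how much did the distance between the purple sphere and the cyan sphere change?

+0.8

The distance was about 3.5 in the first image and 4.3 in the second, so they moved 0.8 units further apart.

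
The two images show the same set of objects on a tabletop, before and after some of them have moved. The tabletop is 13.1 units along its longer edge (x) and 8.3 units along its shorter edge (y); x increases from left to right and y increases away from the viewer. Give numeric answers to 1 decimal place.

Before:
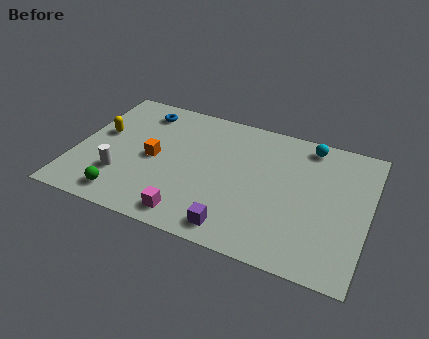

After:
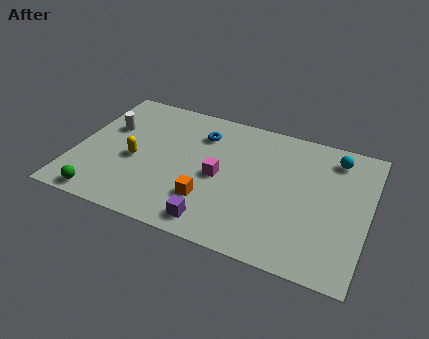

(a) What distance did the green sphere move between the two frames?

1.0

The green sphere was near (2.5, 1.2) before and (1.6, 0.8) after, so it travelled √(0.9² + 0.4²) ≈ 1.0 units.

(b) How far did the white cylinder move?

3.0

The white cylinder moved from about (2.2, 2.4) to (1.3, 5.3), a distance of √(0.9² + 2.9²) ≈ 3.0.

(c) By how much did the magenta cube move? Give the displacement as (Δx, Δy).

(1.0, 2.8)

The magenta cube started near (5.5, 1.1) and ended near (6.5, 3.9).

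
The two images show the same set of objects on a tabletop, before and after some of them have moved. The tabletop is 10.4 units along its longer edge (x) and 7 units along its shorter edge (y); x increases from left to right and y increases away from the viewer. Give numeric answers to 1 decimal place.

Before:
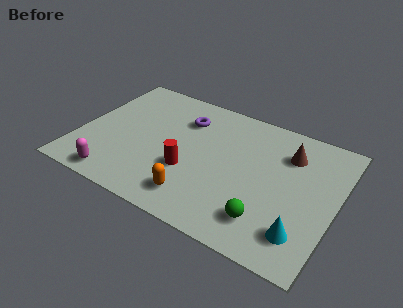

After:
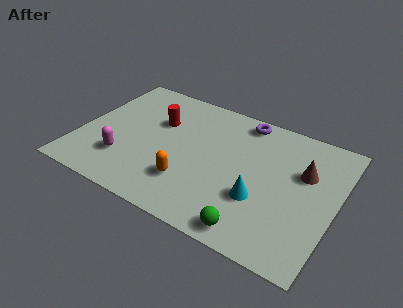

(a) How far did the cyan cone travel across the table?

2.0

The cyan cone was near (9.3, 1.5) before and (7.5, 2.4) after, so it travelled √(1.8² + 0.9²) ≈ 2.0 units.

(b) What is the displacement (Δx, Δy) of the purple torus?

(2.3, 1.0)

From the two frames, the purple torus sits at roughly (4.0, 5.2) before and (6.3, 6.2) after.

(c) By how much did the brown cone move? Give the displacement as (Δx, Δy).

(0.7, -0.7)

From the two frames, the brown cone sits at roughly (8.3, 5.2) before and (9.0, 4.5) after.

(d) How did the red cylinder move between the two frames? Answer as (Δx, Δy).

(-1.6, 2.1)

The red cylinder started near (4.6, 2.5) and ended near (3.0, 4.6).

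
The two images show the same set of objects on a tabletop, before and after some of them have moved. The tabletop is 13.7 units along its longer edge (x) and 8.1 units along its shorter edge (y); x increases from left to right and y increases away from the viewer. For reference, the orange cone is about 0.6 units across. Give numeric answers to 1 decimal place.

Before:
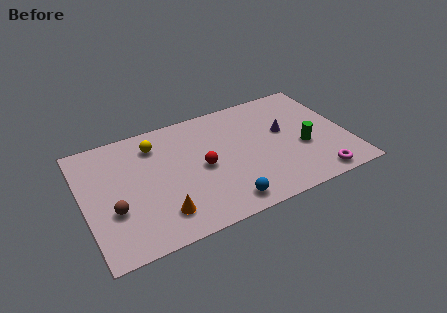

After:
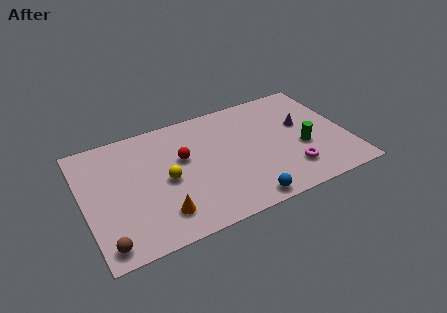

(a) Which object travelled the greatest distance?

the yellow sphere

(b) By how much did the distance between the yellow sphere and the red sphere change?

-1.8

They were about 3.3 units apart before and 1.5 after — 1.8 units closer together.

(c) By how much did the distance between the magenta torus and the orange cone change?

-1.2

The distance was about 8.0 in the first image and 6.8 in the second, so they moved 1.2 units closer together.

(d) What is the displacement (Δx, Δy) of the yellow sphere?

(0.3, -2.6)

The yellow sphere started near (3.9, 6.4) and ended near (4.2, 3.8).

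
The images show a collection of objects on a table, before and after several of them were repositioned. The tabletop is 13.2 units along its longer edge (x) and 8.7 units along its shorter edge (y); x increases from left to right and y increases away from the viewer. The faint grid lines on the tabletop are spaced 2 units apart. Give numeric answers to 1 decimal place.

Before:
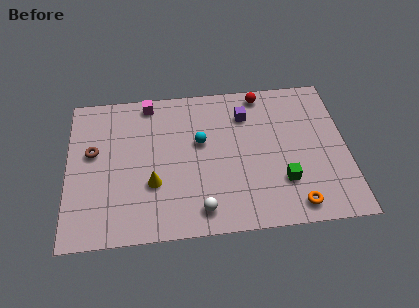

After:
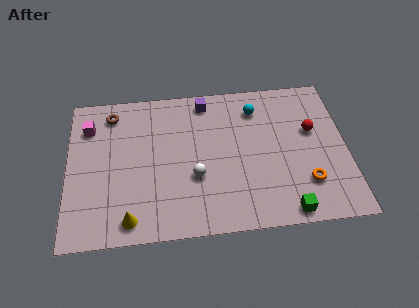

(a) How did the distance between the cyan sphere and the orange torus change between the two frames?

-0.8

Before: roughly 5.9 units apart; after: 5.1. That's 0.8 units closer together.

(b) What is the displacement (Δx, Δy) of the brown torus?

(0.9, 2.2)

From the two frames, the brown torus sits at roughly (1.2, 5.1) before and (2.1, 7.3) after.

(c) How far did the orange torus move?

1.3

From (10.6, 1.1) to (11.2, 2.3), the orange torus covered √(0.6² + 1.2²) ≈ 1.3 units.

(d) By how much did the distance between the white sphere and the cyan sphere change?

+0.9

They were about 3.9 units apart before and 4.8 after — 0.9 units further apart.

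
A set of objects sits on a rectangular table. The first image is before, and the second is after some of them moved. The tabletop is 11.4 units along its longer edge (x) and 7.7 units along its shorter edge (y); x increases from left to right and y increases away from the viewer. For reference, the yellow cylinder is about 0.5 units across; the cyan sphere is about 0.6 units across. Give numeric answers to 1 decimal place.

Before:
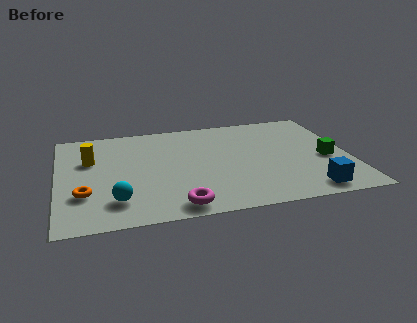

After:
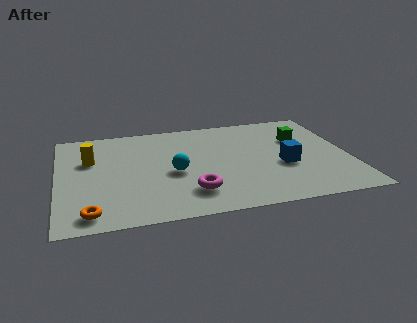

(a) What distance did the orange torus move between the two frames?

1.4

The orange torus was near (1.0, 2.4) before and (1.2, 1.0) after, so it travelled √(0.2² + 1.4²) ≈ 1.4 units.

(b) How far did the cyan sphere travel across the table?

2.9

The cyan sphere moved from about (2.2, 1.7) to (4.5, 3.4), a distance of √(2.3² + 1.7²) ≈ 2.9.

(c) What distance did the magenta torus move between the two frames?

1.1

From (4.5, 0.9) to (5.1, 1.8), the magenta torus covered √(0.6² + 0.9²) ≈ 1.1 units.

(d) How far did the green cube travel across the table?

2.0

The green cube was near (10.5, 3.3) before and (9.6, 5.1) after, so it travelled √(0.9² + 1.8²) ≈ 2.0 units.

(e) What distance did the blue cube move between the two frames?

2.2

The blue cube was near (9.6, 1.0) before and (8.8, 3.1) after, so it travelled √(0.8² + 2.1²) ≈ 2.2 units.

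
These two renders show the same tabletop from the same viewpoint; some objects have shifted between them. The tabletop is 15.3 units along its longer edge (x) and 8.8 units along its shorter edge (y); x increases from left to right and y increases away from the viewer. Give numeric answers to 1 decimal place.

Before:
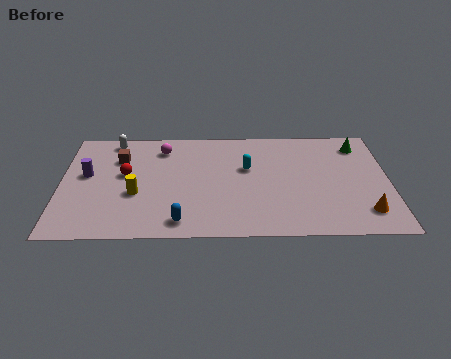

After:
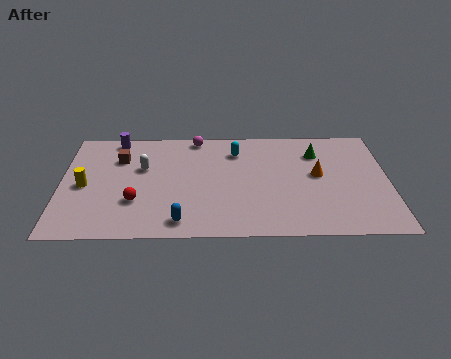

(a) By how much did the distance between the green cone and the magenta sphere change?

-3.4

Before: roughly 9.3 units apart; after: 5.9. That's 3.4 units closer together.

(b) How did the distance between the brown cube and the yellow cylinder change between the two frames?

-0.3

Before: roughly 3.0 units apart; after: 2.7. That's 0.3 units closer together.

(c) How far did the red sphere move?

2.3

From (3.0, 5.0) to (3.5, 2.8), the red sphere covered √(0.5² + 2.2²) ≈ 2.3 units.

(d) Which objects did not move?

the blue capsule and the brown cube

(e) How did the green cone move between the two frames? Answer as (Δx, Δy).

(-2.0, -0.6)

The green cone started near (14.0, 7.2) and ended near (12.0, 6.6).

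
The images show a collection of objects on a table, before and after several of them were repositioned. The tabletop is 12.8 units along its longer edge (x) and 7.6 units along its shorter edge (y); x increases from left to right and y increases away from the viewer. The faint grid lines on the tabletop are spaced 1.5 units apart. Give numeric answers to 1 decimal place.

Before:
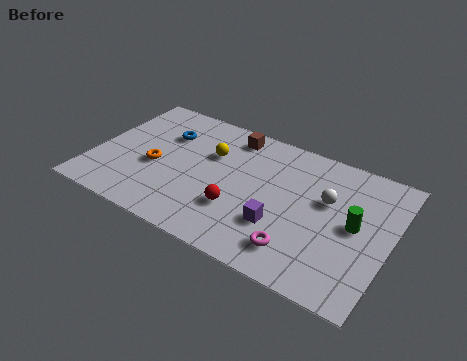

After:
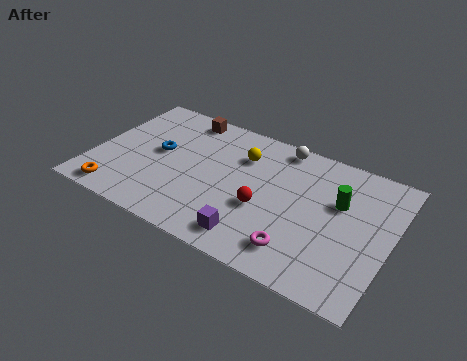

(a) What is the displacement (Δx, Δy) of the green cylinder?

(-0.8, 0.9)

The green cylinder was at about (11.3, 3.9) and moved to about (10.5, 4.8).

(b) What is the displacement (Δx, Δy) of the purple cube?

(-1.0, -1.2)

From the two frames, the purple cube sits at roughly (8.3, 2.4) before and (7.3, 1.2) after.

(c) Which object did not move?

the magenta torus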